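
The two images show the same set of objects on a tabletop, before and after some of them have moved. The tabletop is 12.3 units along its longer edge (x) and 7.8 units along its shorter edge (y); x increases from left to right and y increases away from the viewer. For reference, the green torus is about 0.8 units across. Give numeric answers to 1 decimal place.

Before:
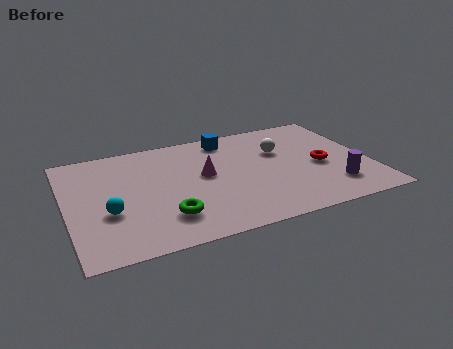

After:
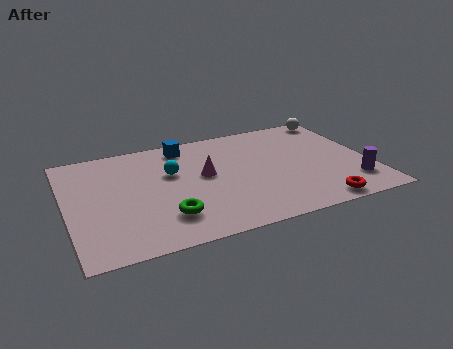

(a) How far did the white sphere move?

3.3

The white sphere moved from about (8.8, 5.1) to (11.5, 7.0), a distance of √(2.7² + 1.9²) ≈ 3.3.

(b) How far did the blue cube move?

1.8

The blue cube moved from about (6.8, 6.7) to (5.0, 6.7), a distance of √(1.8² + 0.0²) ≈ 1.8.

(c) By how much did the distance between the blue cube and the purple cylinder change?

+1.9

Before: roughly 6.2 units apart; after: 8.1. That's 1.9 units further apart.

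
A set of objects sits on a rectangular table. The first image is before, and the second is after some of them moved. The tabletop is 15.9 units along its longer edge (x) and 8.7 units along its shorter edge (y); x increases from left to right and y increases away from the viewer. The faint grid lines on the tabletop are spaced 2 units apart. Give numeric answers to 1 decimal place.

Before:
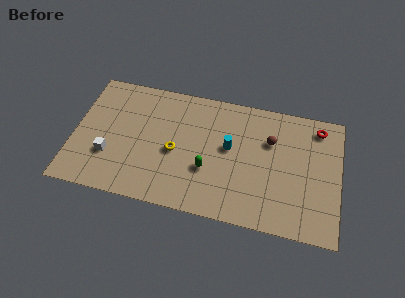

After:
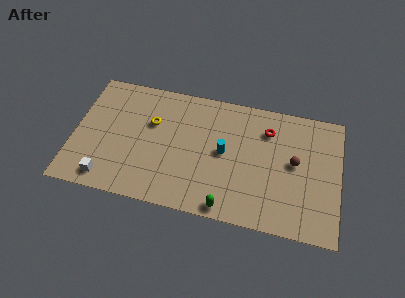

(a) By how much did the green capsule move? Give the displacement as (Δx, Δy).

(1.3, -2.3)

The green capsule was at about (8.1, 3.1) and moved to about (9.4, 0.8).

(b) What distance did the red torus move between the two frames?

3.1

The red torus moved from about (14.5, 7.4) to (11.5, 6.6), a distance of √(3.0² + 0.8²) ≈ 3.1.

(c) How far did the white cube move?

1.6

From (2.2, 2.8) to (2.2, 1.2), the white cube covered √(0.0² + 1.6²) ≈ 1.6 units.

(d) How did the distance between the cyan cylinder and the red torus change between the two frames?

-2.5

The distance was about 5.8 in the first image and 3.3 in the second, so they moved 2.5 units closer together.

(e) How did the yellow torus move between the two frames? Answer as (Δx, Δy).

(-1.5, 1.7)

The yellow torus was at about (6.1, 3.9) and moved to about (4.6, 5.6).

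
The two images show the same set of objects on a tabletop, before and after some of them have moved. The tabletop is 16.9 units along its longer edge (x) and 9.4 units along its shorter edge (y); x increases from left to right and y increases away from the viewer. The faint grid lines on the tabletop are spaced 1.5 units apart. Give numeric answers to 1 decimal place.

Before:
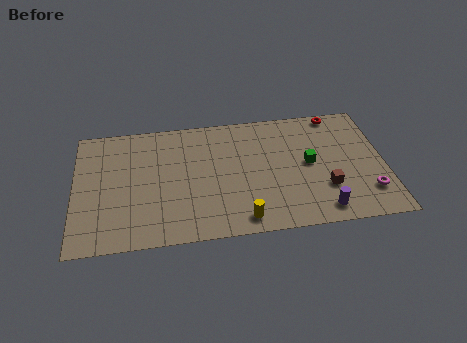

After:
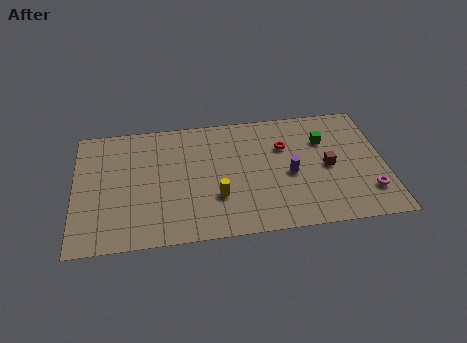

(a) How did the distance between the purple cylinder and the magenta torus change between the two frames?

+1.8

Before: roughly 2.8 units apart; after: 4.6. That's 1.8 units further apart.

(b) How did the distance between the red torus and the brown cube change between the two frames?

-2.8

They were about 5.8 units apart before and 3.0 after — 2.8 units closer together.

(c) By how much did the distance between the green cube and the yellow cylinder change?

+1.7

The distance was about 5.3 in the first image and 7.0 in the second, so they moved 1.7 units further apart.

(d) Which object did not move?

the magenta torus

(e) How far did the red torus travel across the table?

3.7

From (14.5, 8.6) to (11.5, 6.4), the red torus covered √(3.0² + 2.2²) ≈ 3.7 units.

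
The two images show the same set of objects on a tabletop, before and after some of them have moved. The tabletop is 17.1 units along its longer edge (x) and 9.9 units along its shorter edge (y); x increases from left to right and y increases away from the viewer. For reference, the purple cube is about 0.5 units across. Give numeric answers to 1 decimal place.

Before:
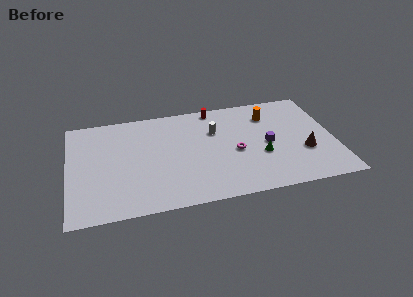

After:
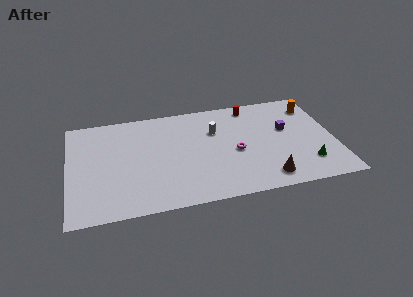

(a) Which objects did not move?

the magenta torus and the white cylinder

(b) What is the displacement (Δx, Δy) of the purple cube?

(1.3, 1.2)

From the two frames, the purple cube sits at roughly (12.8, 4.7) before and (14.1, 5.9) after.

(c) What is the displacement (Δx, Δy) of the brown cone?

(-2.6, -2.0)

From the two frames, the brown cone sits at roughly (15.1, 3.5) before and (12.5, 1.5) after.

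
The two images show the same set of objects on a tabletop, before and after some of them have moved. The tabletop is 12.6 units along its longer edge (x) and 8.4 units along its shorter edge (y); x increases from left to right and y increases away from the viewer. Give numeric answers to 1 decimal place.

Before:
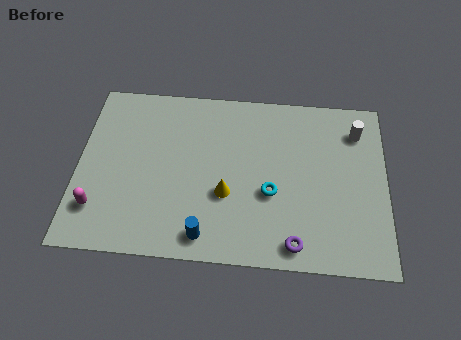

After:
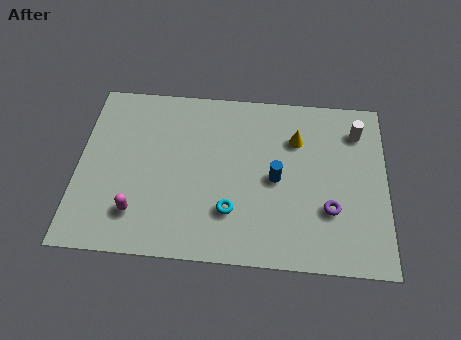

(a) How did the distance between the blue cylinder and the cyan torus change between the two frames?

-0.9

They were about 3.4 units apart before and 2.5 after — 0.9 units closer together.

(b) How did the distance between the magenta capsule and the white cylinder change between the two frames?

-1.4

Before: roughly 11.5 units apart; after: 10.1. That's 1.4 units closer together.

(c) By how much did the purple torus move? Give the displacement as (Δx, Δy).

(1.4, 1.7)

The purple torus started near (8.9, 1.0) and ended near (10.3, 2.7).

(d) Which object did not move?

the white cylinder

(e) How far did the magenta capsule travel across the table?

1.6

The magenta capsule moved from about (0.9, 2.0) to (2.5, 1.9), a distance of √(1.6² + 0.1²) ≈ 1.6.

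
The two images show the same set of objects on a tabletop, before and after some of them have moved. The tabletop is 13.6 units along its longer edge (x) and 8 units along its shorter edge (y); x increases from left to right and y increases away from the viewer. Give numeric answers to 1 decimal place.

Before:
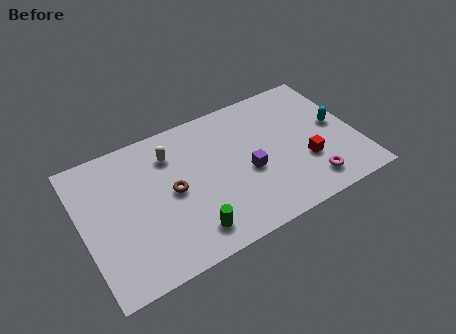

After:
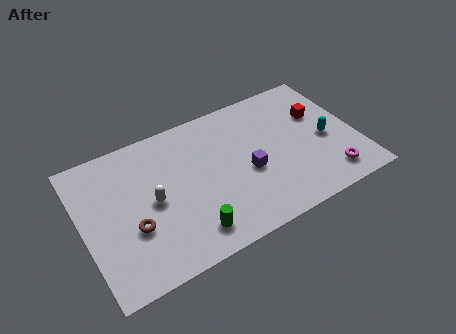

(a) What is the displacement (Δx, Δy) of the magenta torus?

(1.0, 0.0)

From the two frames, the magenta torus sits at roughly (10.9, 1.4) before and (11.9, 1.4) after.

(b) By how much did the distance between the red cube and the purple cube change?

+1.4

They were about 2.9 units apart before and 4.3 after — 1.4 units further apart.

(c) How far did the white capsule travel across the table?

2.5

The white capsule was near (4.6, 6.1) before and (3.4, 3.9) after, so it travelled √(1.2² + 2.2²) ≈ 2.5 units.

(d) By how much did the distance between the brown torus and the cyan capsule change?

+1.5

Before: roughly 8.3 units apart; after: 9.8. That's 1.5 units further apart.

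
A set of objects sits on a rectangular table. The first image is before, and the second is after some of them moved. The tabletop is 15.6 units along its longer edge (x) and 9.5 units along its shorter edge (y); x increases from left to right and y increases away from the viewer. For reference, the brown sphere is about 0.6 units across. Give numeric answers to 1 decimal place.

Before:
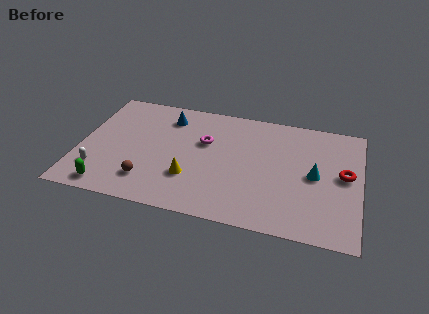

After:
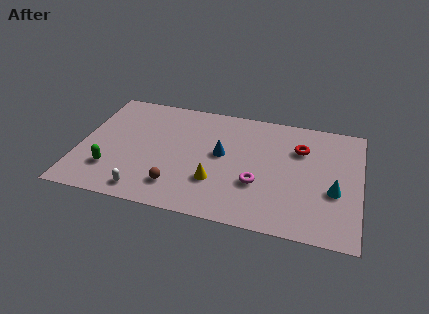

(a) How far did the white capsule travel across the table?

2.9

From (1.2, 2.3) to (3.9, 1.2), the white capsule covered √(2.7² + 1.1²) ≈ 2.9 units.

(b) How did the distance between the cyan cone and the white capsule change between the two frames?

-1.5

The distance was about 12.1 in the first image and 10.6 in the second, so they moved 1.5 units closer together.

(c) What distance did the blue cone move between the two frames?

4.0

The blue cone was near (4.7, 7.6) before and (7.9, 5.2) after, so it travelled √(3.2² + 2.4²) ≈ 4.0 units.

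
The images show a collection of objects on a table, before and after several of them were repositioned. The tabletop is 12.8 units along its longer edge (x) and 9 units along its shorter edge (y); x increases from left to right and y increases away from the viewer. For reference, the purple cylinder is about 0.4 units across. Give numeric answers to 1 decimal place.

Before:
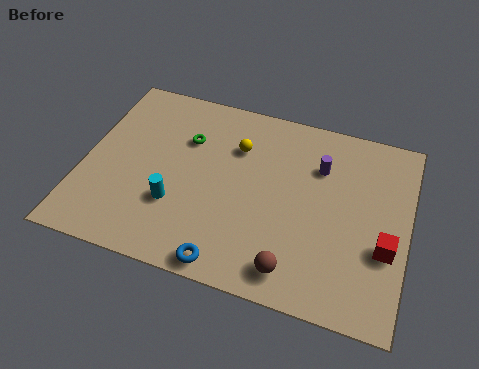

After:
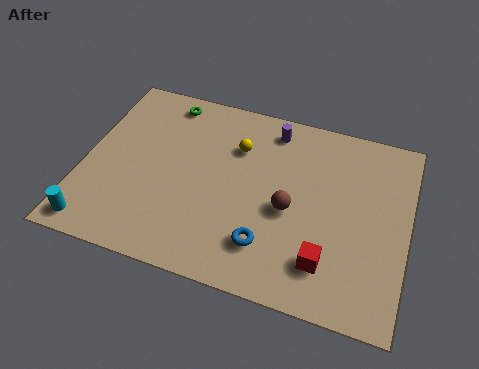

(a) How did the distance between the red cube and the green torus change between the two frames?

+0.5

They were about 8.6 units apart before and 9.1 after — 0.5 units further apart.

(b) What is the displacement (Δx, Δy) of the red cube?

(-2.2, -1.3)

The red cube was at about (12.0, 3.3) and moved to about (9.8, 2.0).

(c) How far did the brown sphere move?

2.7

The brown sphere was near (8.6, 1.3) before and (8.2, 4.0) after, so it travelled √(0.4² + 2.7²) ≈ 2.7 units.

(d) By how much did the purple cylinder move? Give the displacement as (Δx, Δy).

(-2.0, 1.3)

The purple cylinder started near (9.2, 6.4) and ended near (7.2, 7.7).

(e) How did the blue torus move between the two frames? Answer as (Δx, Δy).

(1.4, 1.3)

From the two frames, the blue torus sits at roughly (6.1, 0.8) before and (7.5, 2.1) after.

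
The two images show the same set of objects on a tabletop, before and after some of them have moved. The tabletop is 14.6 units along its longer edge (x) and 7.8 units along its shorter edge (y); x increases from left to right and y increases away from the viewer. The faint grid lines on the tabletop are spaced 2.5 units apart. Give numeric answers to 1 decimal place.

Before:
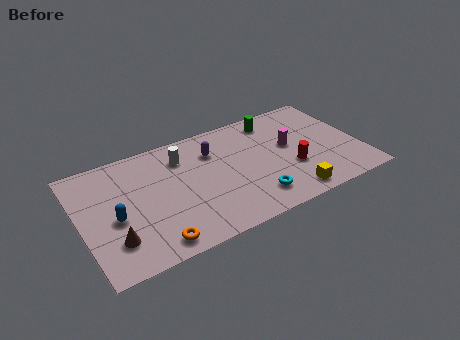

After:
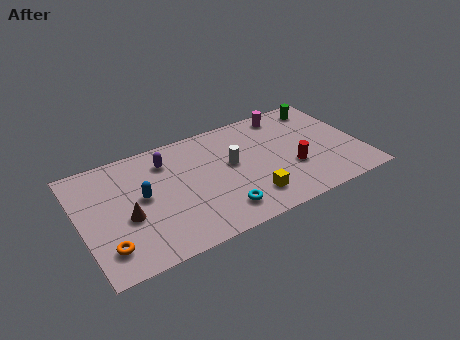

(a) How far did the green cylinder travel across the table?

2.6

The green cylinder was near (10.5, 6.6) before and (13.1, 6.6) after, so it travelled √(2.6² + 0.0²) ≈ 2.6 units.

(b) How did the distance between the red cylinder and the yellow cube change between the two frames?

+0.8

The distance was about 1.8 in the first image and 2.6 in the second, so they moved 0.8 units further apart.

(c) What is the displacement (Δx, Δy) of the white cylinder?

(2.4, -1.6)

The white cylinder started near (5.5, 6.0) and ended near (7.9, 4.4).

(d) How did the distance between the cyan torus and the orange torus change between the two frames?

+0.5

Before: roughly 5.3 units apart; after: 5.8. That's 0.5 units further apart.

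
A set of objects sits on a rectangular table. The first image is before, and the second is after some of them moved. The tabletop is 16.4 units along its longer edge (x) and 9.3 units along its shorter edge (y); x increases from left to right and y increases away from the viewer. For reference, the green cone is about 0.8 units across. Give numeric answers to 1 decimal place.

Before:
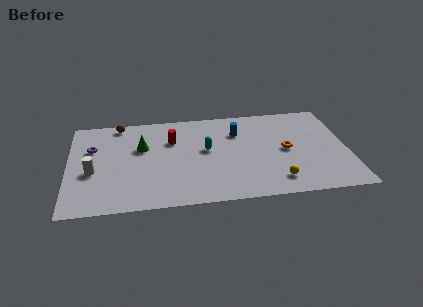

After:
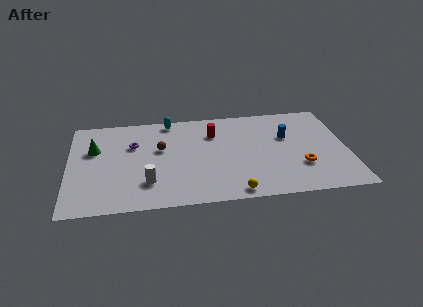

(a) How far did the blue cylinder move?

3.0

The blue cylinder moved from about (10.0, 6.7) to (12.9, 5.9), a distance of √(2.9² + 0.8²) ≈ 3.0.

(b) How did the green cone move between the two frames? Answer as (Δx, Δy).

(-2.8, 0.1)

From the two frames, the green cone sits at roughly (4.3, 5.9) before and (1.5, 6.0) after.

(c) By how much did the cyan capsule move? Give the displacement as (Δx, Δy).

(-2.1, 3.2)

From the two frames, the cyan capsule sits at roughly (8.1, 5.2) before and (6.0, 8.4) after.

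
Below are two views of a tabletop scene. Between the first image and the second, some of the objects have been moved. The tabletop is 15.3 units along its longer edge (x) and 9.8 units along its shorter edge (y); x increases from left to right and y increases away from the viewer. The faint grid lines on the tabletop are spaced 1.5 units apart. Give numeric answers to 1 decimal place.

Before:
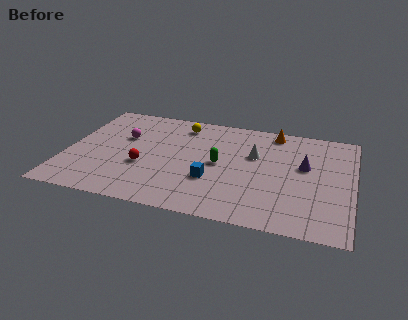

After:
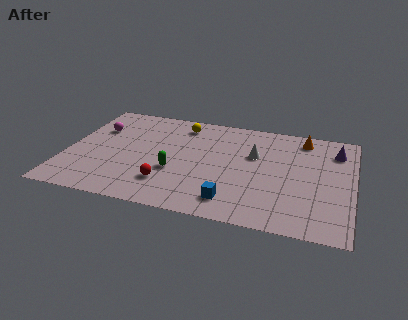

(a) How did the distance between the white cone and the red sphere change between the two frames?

-0.5

The distance was about 6.3 in the first image and 5.8 in the second, so they moved 0.5 units closer together.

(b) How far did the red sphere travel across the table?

1.9

The red sphere moved from about (4.2, 3.7) to (5.6, 2.4), a distance of √(1.4² + 1.3²) ≈ 1.9.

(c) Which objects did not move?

the white cone and the yellow sphere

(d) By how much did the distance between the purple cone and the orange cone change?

-1.4

Before: roughly 3.4 units apart; after: 2.0. That's 1.4 units closer together.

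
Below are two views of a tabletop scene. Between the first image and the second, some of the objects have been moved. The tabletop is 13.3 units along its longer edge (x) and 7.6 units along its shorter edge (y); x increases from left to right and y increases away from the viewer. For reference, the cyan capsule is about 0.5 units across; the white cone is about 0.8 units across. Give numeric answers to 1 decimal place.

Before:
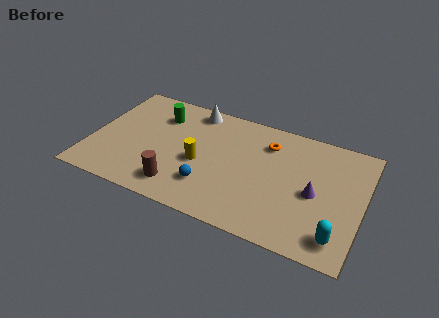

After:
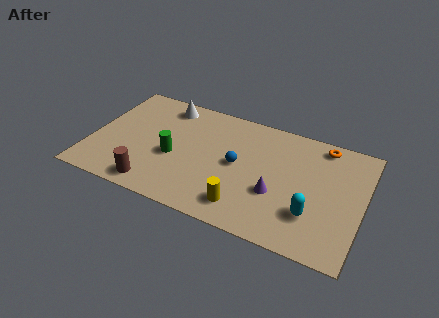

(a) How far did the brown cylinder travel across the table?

1.3

The brown cylinder moved from about (4.6, 1.4) to (3.4, 1.0), a distance of √(1.2² + 0.4²) ≈ 1.3.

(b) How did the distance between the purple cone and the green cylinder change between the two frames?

-3.1

They were about 8.2 units apart before and 5.1 after — 3.1 units closer together.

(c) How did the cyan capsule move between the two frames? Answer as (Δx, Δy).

(-1.3, 0.9)

From the two frames, the cyan capsule sits at roughly (12.3, 1.3) before and (11.0, 2.2) after.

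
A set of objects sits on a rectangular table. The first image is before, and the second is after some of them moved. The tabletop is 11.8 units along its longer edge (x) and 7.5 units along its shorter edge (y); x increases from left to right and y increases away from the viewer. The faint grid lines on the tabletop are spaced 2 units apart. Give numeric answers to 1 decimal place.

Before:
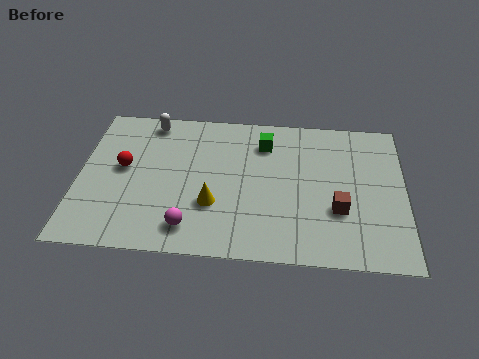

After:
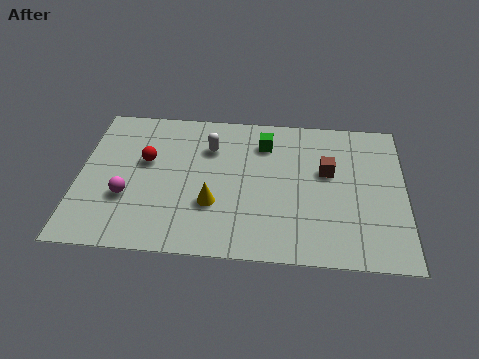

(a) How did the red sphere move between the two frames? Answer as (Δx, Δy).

(0.8, 0.4)

The red sphere started near (1.6, 4.1) and ended near (2.4, 4.5).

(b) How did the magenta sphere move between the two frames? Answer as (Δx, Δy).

(-2.3, 1.3)

The magenta sphere was at about (4.1, 1.3) and moved to about (1.8, 2.6).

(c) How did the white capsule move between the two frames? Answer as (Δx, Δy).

(2.2, -1.2)

The white capsule started near (2.5, 6.6) and ended near (4.7, 5.4).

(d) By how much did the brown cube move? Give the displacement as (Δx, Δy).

(-0.4, 1.9)

The brown cube started near (9.4, 2.6) and ended near (9.0, 4.5).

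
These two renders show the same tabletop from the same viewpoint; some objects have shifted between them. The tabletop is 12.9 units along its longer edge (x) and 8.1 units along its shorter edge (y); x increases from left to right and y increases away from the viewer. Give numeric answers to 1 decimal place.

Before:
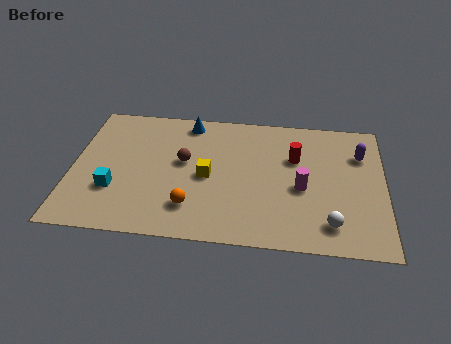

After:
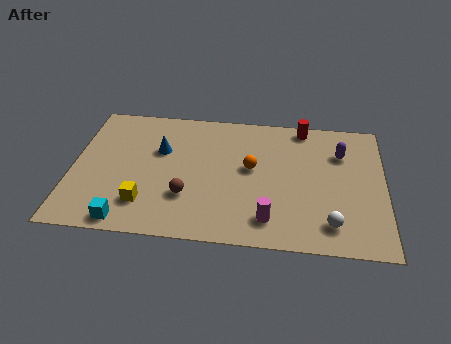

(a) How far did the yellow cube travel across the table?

3.1

The yellow cube was near (5.6, 3.8) before and (3.1, 1.9) after, so it travelled √(2.5² + 1.9²) ≈ 3.1 units.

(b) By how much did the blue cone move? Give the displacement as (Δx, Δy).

(-1.1, -1.9)

The blue cone started near (4.7, 7.1) and ended near (3.6, 5.2).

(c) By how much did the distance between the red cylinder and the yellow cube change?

+4.5

The distance was about 3.9 in the first image and 8.4 in the second, so they moved 4.5 units further apart.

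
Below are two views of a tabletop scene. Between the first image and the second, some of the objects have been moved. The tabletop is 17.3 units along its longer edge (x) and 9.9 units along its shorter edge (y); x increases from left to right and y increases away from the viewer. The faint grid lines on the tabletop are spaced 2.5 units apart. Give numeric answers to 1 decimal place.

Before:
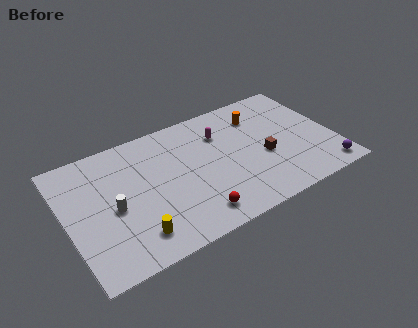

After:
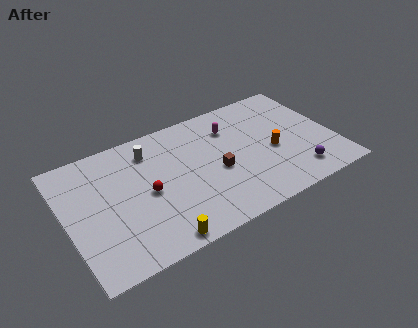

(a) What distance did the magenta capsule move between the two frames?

0.7

From (10.3, 7.2) to (11.0, 7.4), the magenta capsule covered √(0.7² + 0.2²) ≈ 0.7 units.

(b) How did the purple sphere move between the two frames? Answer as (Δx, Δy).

(-1.8, 0.6)

From the two frames, the purple sphere sits at roughly (16.3, 1.2) before and (14.5, 1.8) after.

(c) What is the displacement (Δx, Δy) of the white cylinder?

(2.8, 3.4)

The white cylinder started near (2.9, 4.5) and ended near (5.7, 7.9).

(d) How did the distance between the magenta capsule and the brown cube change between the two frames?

-0.5

They were about 3.9 units apart before and 3.4 after — 0.5 units closer together.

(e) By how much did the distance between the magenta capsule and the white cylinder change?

-2.6

The distance was about 7.9 in the first image and 5.3 in the second, so they moved 2.6 units closer together.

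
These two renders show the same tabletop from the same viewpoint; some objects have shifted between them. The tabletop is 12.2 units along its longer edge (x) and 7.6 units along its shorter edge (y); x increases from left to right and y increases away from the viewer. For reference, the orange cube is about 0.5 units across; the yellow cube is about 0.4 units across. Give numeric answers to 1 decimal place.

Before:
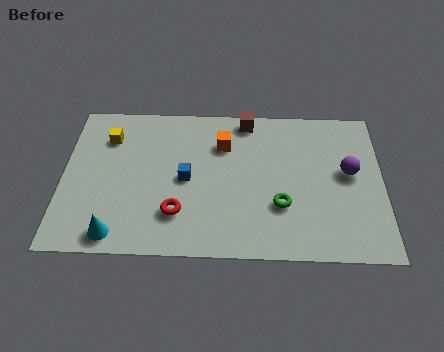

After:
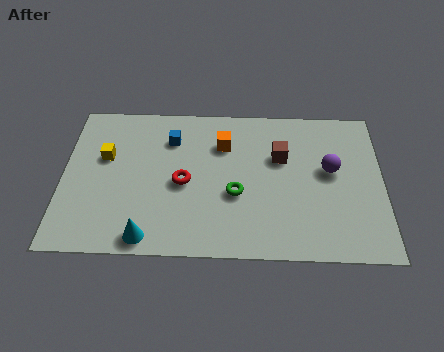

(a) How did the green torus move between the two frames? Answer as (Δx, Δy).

(-1.7, 0.5)

The green torus was at about (8.3, 2.5) and moved to about (6.6, 3.0).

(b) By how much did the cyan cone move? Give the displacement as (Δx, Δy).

(1.2, -0.1)

The cyan cone started near (2.1, 0.9) and ended near (3.3, 0.8).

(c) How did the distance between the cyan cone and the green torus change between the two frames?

-2.4

The distance was about 6.4 in the first image and 4.0 in the second, so they moved 2.4 units closer together.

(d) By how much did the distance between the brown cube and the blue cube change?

+0.4

They were about 3.9 units apart before and 4.3 after — 0.4 units further apart.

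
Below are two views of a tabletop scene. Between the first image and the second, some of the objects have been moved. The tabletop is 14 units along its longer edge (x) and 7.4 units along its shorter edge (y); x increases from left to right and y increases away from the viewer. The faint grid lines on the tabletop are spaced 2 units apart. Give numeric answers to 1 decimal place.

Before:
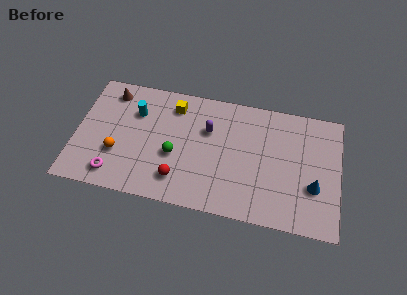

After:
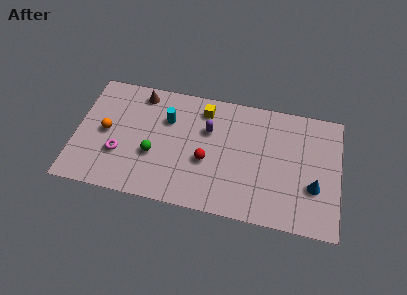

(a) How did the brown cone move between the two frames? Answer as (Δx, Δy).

(1.6, 0.2)

The brown cone was at about (1.7, 6.2) and moved to about (3.3, 6.4).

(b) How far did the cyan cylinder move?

1.7

From (3.1, 5.2) to (4.8, 5.1), the cyan cylinder covered √(1.7² + 0.1²) ≈ 1.7 units.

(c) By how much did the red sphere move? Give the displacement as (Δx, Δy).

(1.4, 1.4)

The red sphere was at about (5.6, 1.6) and moved to about (7.0, 3.0).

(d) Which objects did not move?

the purple capsule and the blue cone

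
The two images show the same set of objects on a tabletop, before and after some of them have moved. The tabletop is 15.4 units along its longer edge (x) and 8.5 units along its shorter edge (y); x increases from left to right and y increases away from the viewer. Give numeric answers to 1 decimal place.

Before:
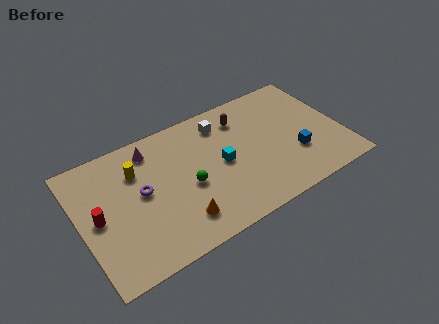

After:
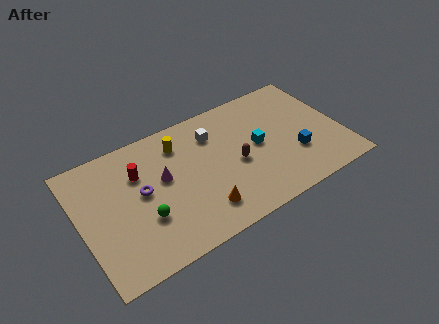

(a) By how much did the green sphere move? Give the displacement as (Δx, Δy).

(-2.7, -0.8)

From the two frames, the green sphere sits at roughly (6.2, 3.7) before and (3.5, 2.9) after.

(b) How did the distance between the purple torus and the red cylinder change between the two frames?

-1.3

Before: roughly 2.6 units apart; after: 1.3. That's 1.3 units closer together.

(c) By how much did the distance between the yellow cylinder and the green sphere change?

+1.0

They were about 3.6 units apart before and 4.6 after — 1.0 units further apart.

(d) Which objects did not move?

the blue cube and the purple torus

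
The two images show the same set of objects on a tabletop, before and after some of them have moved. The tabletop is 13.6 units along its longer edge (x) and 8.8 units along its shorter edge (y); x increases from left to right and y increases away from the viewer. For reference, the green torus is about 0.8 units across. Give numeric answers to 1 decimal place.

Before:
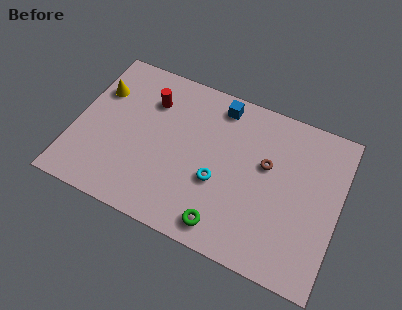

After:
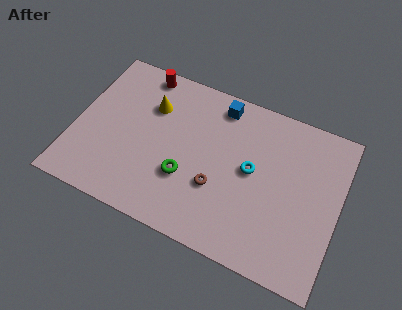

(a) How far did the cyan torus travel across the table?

2.1

The cyan torus was near (7.5, 3.4) before and (9.1, 4.7) after, so it travelled √(1.6² + 1.3²) ≈ 2.1 units.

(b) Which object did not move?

the blue cube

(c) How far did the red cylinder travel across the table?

1.5

From (3.6, 6.5) to (3.0, 7.9), the red cylinder covered √(0.6² + 1.4²) ≈ 1.5 units.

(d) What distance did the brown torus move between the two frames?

3.2

The brown torus was near (9.8, 5.3) before and (7.5, 3.1) after, so it travelled √(2.3² + 2.2²) ≈ 3.2 units.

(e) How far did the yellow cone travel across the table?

2.7

From (1.0, 6.1) to (3.7, 6.2), the yellow cone covered √(2.7² + 0.1²) ≈ 2.7 units.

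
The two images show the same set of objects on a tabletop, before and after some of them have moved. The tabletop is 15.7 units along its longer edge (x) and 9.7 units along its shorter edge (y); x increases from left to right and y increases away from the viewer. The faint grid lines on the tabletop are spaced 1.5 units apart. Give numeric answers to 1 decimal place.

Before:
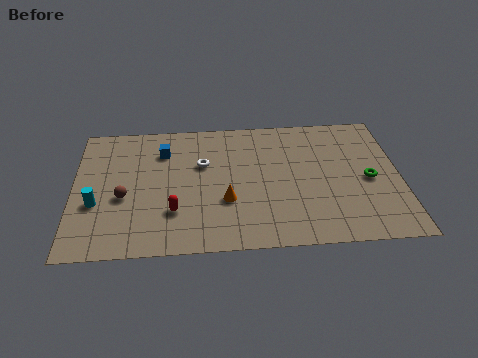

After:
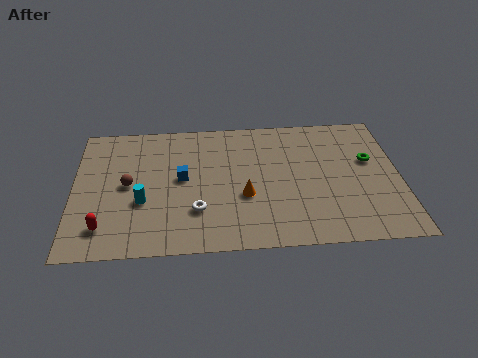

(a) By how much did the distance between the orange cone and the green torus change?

-0.5

Before: roughly 7.0 units apart; after: 6.5. That's 0.5 units closer together.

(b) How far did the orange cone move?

0.9

The orange cone moved from about (7.3, 3.4) to (8.2, 3.7), a distance of √(0.9² + 0.3²) ≈ 0.9.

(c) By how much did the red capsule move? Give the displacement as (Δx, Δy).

(-3.3, -0.9)

The red capsule was at about (4.8, 2.8) and moved to about (1.5, 1.9).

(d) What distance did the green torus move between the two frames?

1.4

The green torus was near (14.2, 4.5) before and (14.3, 5.9) after, so it travelled √(0.1² + 1.4²) ≈ 1.4 units.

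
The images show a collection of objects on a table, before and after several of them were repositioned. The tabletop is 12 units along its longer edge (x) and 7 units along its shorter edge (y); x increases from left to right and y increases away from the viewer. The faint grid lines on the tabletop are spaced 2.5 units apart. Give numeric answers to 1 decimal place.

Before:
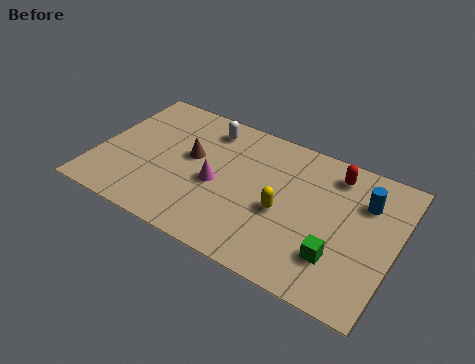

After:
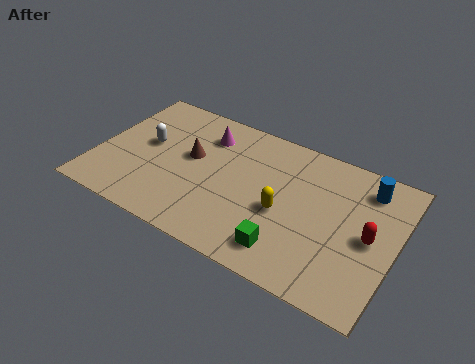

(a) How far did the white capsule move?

2.9

The white capsule was near (4.1, 5.8) before and (1.9, 3.9) after, so it travelled √(2.2² + 1.9²) ≈ 2.9 units.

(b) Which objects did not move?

the brown cone and the yellow capsule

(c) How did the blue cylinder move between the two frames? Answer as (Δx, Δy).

(0.0, 0.7)

The blue cylinder started near (10.6, 5.0) and ended near (10.6, 5.7).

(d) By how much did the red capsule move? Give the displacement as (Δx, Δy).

(1.7, -2.4)

From the two frames, the red capsule sits at roughly (9.3, 5.8) before and (11.0, 3.4) after.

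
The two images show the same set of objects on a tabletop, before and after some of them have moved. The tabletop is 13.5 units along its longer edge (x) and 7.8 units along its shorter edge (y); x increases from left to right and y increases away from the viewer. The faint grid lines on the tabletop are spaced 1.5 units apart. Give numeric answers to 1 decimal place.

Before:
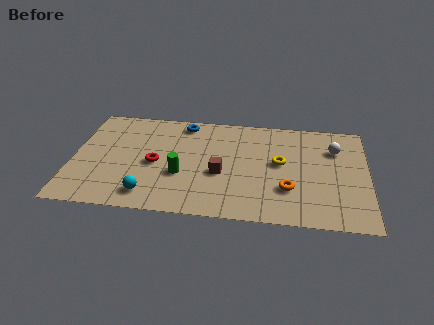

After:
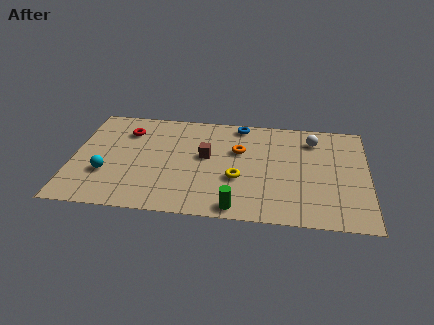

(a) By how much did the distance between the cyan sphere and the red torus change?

+1.1

They were about 2.3 units apart before and 3.4 after — 1.1 units further apart.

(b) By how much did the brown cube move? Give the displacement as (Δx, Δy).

(-0.7, 1.2)

The brown cube was at about (6.8, 3.2) and moved to about (6.1, 4.4).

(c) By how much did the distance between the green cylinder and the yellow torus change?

-2.6

The distance was about 4.7 in the first image and 2.1 in the second, so they moved 2.6 units closer together.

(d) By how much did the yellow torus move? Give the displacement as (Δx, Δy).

(-1.9, -1.4)

From the two frames, the yellow torus sits at roughly (9.5, 4.3) before and (7.6, 2.9) after.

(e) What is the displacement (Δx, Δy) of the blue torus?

(2.6, 0.2)

From the two frames, the blue torus sits at roughly (5.0, 6.8) before and (7.6, 7.0) after.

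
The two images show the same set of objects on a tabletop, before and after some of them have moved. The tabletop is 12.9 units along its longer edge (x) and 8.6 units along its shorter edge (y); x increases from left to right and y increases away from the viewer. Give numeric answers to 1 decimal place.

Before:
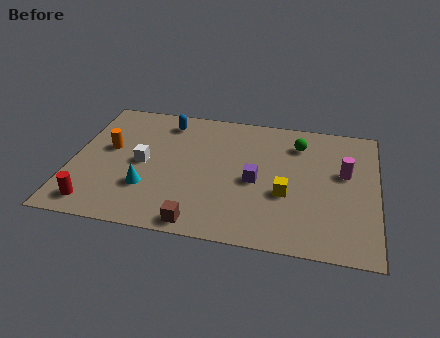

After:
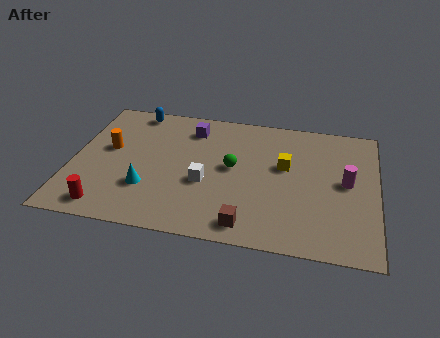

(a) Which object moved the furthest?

the purple cube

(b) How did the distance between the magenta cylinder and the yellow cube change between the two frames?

-0.3

Before: roughly 3.0 units apart; after: 2.7. That's 0.3 units closer together.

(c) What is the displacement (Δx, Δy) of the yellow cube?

(-0.1, 1.8)

The yellow cube was at about (9.1, 3.3) and moved to about (9.0, 5.1).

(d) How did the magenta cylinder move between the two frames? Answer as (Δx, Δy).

(0.1, -0.6)

From the two frames, the magenta cylinder sits at roughly (11.5, 5.1) before and (11.6, 4.5) after.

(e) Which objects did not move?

the cyan cone and the orange cylinder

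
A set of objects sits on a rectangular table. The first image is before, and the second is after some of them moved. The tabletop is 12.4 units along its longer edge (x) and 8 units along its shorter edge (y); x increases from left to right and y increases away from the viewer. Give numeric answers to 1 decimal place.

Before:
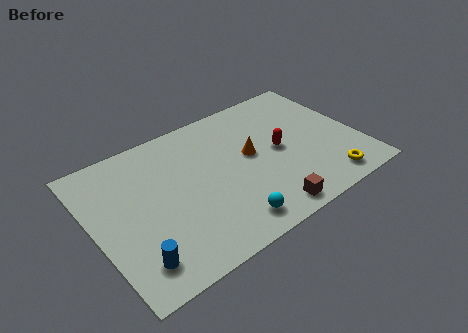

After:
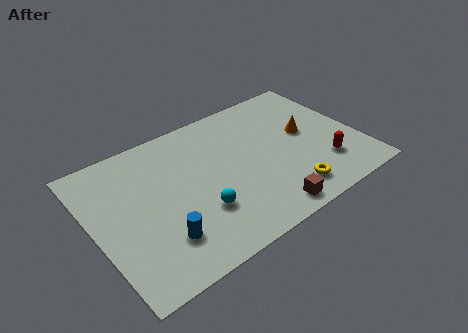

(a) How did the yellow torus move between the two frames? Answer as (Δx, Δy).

(-1.8, 0.3)

The yellow torus was at about (10.4, 1.1) and moved to about (8.6, 1.4).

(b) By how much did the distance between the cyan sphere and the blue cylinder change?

-2.3

The distance was about 4.3 in the first image and 2.0 in the second, so they moved 2.3 units closer together.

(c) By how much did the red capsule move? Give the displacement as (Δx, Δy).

(1.8, -1.9)

The red capsule was at about (8.7, 4.0) and moved to about (10.5, 2.1).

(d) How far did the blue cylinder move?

1.4

The blue cylinder was near (1.4, 1.5) before and (2.7, 2.0) after, so it travelled √(1.3² + 0.5²) ≈ 1.4 units.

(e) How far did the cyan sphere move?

1.7

From (5.7, 1.2) to (4.6, 2.5), the cyan sphere covered √(1.1² + 1.3²) ≈ 1.7 units.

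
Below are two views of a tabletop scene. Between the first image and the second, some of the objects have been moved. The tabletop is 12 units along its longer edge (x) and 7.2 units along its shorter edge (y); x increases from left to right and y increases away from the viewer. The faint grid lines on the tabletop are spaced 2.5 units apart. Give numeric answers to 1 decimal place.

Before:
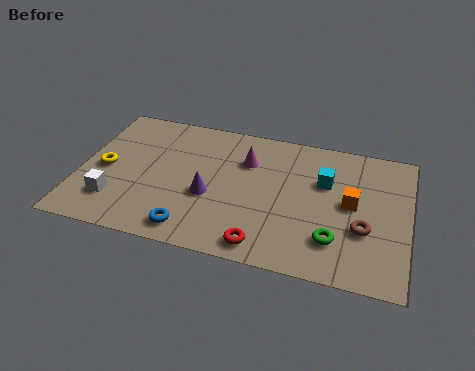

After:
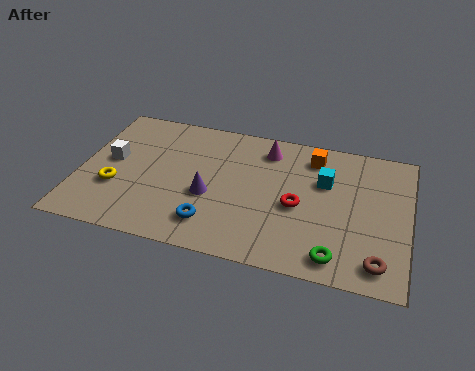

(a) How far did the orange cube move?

2.6

From (9.9, 3.8) to (8.4, 5.9), the orange cube covered √(1.5² + 2.1²) ≈ 2.6 units.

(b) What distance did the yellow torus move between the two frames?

1.0

The yellow torus moved from about (0.9, 3.4) to (1.4, 2.5), a distance of √(0.5² + 0.9²) ≈ 1.0.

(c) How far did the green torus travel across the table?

0.8

The green torus was near (9.4, 1.8) before and (9.5, 1.0) after, so it travelled √(0.1² + 0.8²) ≈ 0.8 units.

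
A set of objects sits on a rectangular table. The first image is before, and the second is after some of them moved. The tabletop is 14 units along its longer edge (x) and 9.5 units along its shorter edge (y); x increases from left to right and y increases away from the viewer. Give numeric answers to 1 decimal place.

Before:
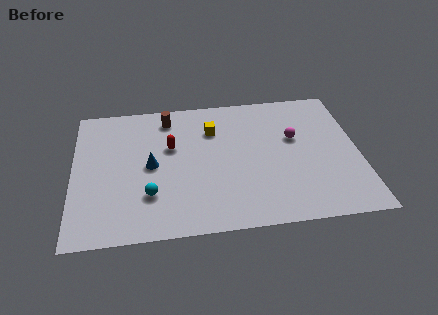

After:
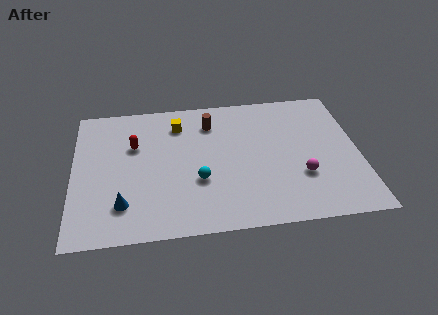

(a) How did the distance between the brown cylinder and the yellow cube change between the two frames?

-0.9

They were about 2.5 units apart before and 1.6 after — 0.9 units closer together.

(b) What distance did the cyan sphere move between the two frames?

2.5

The cyan sphere was near (3.7, 2.7) before and (6.1, 3.4) after, so it travelled √(2.4² + 0.7²) ≈ 2.5 units.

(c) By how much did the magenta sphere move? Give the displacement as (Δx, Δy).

(0.2, -2.7)

The magenta sphere started near (10.9, 5.8) and ended near (11.1, 3.1).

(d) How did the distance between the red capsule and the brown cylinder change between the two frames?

+1.9

The distance was about 2.1 in the first image and 4.0 in the second, so they moved 1.9 units further apart.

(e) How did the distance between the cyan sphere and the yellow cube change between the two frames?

-1.1

The distance was about 5.3 in the first image and 4.2 in the second, so they moved 1.1 units closer together.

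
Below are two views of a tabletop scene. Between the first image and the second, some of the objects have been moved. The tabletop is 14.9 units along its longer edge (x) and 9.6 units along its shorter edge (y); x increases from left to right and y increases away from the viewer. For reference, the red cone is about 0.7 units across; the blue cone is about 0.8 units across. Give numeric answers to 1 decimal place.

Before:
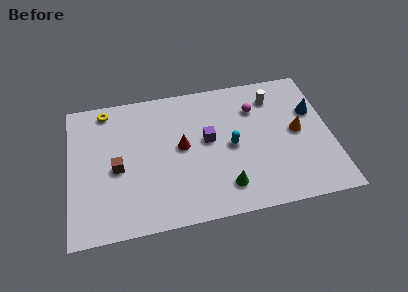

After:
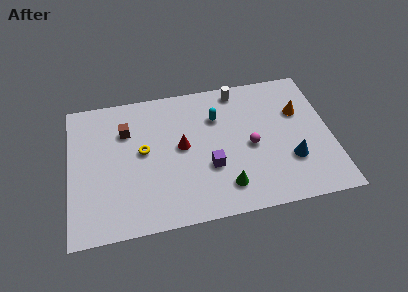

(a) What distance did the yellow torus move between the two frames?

3.9

The yellow torus moved from about (2.2, 8.5) to (4.2, 5.2), a distance of √(2.0² + 3.3²) ≈ 3.9.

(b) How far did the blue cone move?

3.5

From (14.0, 6.2) to (12.5, 3.0), the blue cone covered √(1.5² + 3.2²) ≈ 3.5 units.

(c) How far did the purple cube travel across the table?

1.9

The purple cube moved from about (7.9, 5.3) to (7.9, 3.4), a distance of √(0.0² + 1.9²) ≈ 1.9.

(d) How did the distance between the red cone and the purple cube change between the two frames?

+0.8

Before: roughly 1.5 units apart; after: 2.3. That's 0.8 units further apart.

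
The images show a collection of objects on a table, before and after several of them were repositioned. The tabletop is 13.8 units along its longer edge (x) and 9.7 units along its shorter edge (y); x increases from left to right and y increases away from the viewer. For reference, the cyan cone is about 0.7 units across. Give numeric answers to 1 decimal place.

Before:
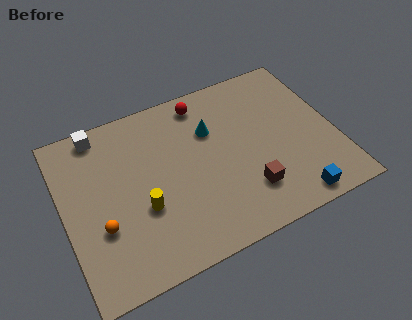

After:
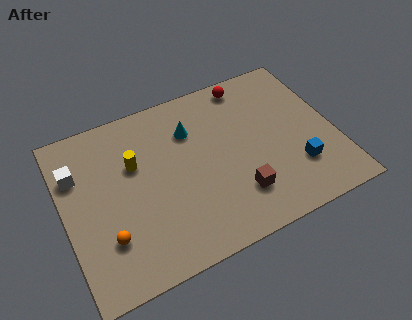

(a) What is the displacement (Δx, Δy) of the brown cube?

(-0.5, 0.0)

From the two frames, the brown cube sits at roughly (9.0, 2.4) before and (8.5, 2.4) after.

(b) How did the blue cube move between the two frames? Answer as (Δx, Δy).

(0.5, 1.7)

From the two frames, the blue cube sits at roughly (11.1, 1.0) before and (11.6, 2.7) after.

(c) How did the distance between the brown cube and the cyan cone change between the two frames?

+0.5

They were about 4.4 units apart before and 4.9 after — 0.5 units further apart.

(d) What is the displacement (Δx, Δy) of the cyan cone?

(-1.0, 0.4)

From the two frames, the cyan cone sits at roughly (7.7, 6.6) before and (6.7, 7.0) after.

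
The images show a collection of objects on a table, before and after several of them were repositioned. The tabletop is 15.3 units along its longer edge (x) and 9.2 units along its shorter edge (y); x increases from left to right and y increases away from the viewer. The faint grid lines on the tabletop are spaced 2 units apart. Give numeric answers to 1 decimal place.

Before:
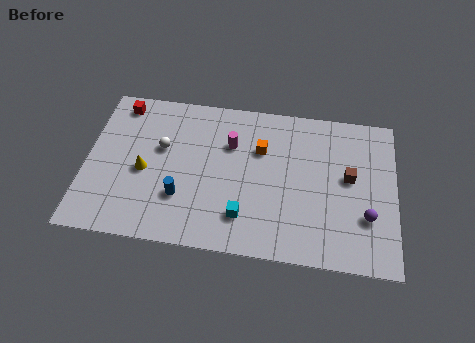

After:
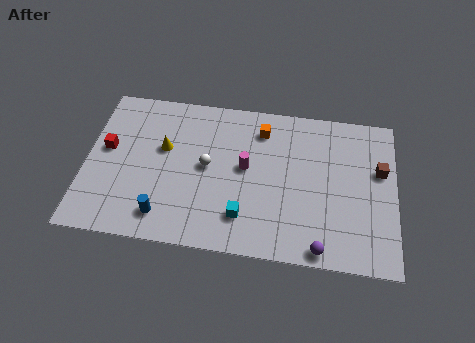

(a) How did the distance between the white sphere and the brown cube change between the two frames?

-0.8

Before: roughly 9.3 units apart; after: 8.5. That's 0.8 units closer together.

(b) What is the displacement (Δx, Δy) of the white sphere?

(2.3, -0.8)

The white sphere was at about (3.7, 5.6) and moved to about (6.0, 4.8).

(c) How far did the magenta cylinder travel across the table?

1.5

From (7.1, 6.3) to (7.9, 5.0), the magenta cylinder covered √(0.8² + 1.3²) ≈ 1.5 units.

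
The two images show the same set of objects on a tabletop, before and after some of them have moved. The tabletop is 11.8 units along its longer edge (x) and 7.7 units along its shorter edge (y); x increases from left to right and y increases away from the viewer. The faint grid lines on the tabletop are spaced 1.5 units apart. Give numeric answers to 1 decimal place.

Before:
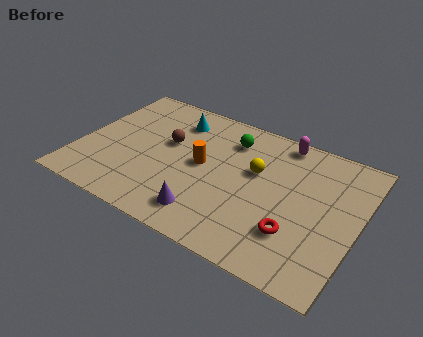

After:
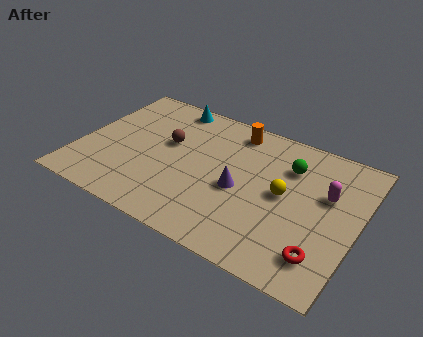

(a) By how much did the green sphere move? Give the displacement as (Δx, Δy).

(2.6, -0.4)

The green sphere was at about (6.1, 6.0) and moved to about (8.7, 5.6).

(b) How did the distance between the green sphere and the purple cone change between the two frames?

-1.8

The distance was about 4.6 in the first image and 2.8 in the second, so they moved 1.8 units closer together.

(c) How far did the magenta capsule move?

3.0

From (8.2, 6.9) to (10.4, 4.8), the magenta capsule covered √(2.2² + 2.1²) ≈ 3.0 units.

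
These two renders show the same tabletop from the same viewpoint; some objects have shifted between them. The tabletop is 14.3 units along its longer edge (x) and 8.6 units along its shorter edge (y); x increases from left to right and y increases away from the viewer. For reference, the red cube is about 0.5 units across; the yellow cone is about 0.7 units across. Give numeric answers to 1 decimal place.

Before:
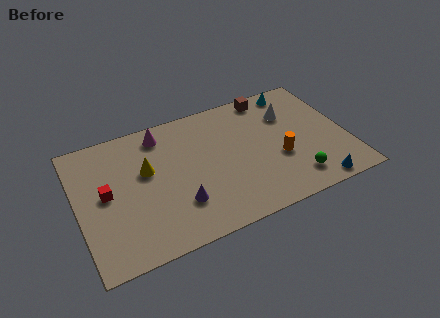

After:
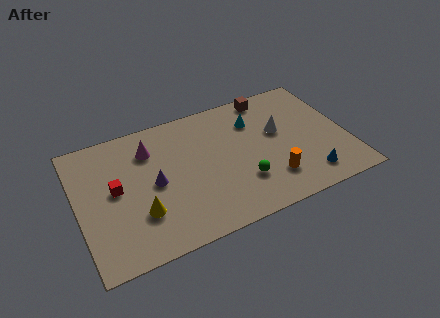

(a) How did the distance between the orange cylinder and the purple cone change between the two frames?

+0.8

Before: roughly 5.6 units apart; after: 6.4. That's 0.8 units further apart.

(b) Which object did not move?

the brown cube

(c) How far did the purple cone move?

2.1

The purple cone moved from about (5.1, 2.4) to (4.0, 4.2), a distance of √(1.1² + 1.8²) ≈ 2.1.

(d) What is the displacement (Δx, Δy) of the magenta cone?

(-0.7, -0.8)

The magenta cone was at about (4.7, 7.3) and moved to about (4.0, 6.5).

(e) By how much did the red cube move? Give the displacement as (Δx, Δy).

(0.5, 0.1)

The red cube was at about (1.5, 4.5) and moved to about (2.0, 4.6).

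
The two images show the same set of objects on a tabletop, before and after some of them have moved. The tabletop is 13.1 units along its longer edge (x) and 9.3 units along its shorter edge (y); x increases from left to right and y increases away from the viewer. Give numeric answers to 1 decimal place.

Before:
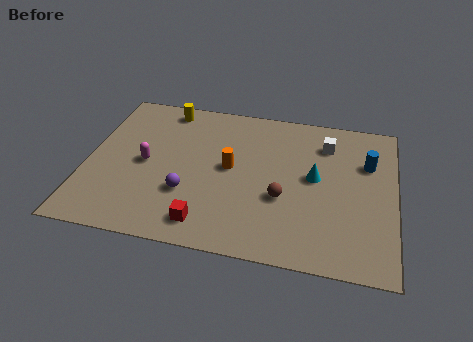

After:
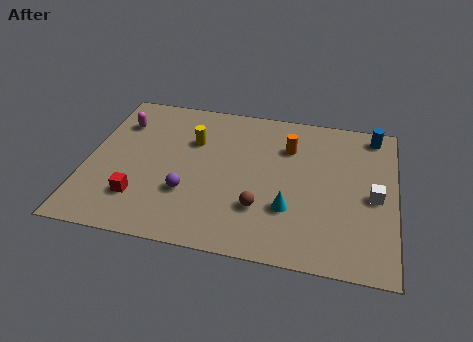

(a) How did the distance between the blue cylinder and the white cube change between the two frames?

+1.9

Before: roughly 2.0 units apart; after: 3.9. That's 1.9 units further apart.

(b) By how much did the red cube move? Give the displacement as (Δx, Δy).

(-2.9, 0.9)

The red cube was at about (5.3, 1.4) and moved to about (2.4, 2.3).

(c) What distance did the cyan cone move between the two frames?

2.3

From (9.7, 5.0) to (8.7, 2.9), the cyan cone covered √(1.0² + 2.1²) ≈ 2.3 units.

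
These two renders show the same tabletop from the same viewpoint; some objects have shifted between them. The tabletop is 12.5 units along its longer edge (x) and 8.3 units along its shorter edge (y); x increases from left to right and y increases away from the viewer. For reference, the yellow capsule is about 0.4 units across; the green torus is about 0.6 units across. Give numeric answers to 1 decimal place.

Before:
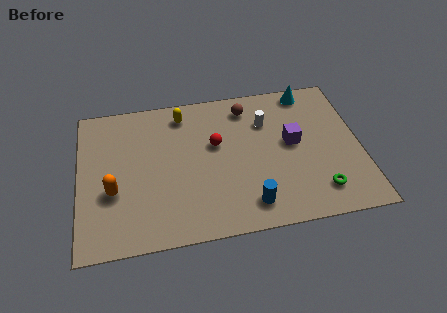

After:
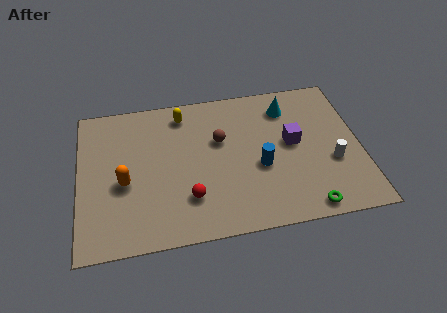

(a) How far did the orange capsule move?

0.6

The orange capsule moved from about (1.5, 3.1) to (2.0, 3.5), a distance of √(0.5² + 0.4²) ≈ 0.6.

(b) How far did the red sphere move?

3.1

The red sphere was near (6.1, 5.0) before and (4.8, 2.2) after, so it travelled √(1.3² + 2.8²) ≈ 3.1 units.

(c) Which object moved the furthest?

the white cylinder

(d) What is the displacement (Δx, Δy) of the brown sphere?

(-1.3, -1.7)

The brown sphere was at about (7.6, 6.9) and moved to about (6.3, 5.2).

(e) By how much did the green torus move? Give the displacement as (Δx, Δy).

(-0.6, -0.8)

From the two frames, the green torus sits at roughly (10.5, 1.6) before and (9.9, 0.8) after.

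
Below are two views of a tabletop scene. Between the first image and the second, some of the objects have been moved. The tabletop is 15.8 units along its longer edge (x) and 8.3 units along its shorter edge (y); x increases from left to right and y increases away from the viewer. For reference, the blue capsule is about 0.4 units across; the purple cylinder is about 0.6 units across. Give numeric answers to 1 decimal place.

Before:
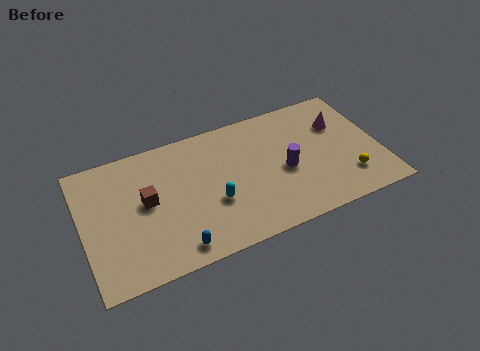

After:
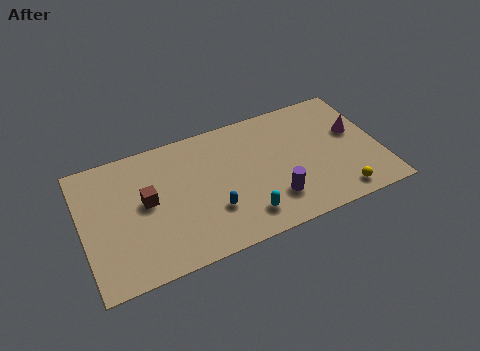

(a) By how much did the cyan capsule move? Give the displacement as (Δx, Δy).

(1.5, -1.5)

From the two frames, the cyan capsule sits at roughly (6.8, 3.1) before and (8.3, 1.6) after.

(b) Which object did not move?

the brown cube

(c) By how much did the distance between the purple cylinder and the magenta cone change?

+1.7

Before: roughly 3.8 units apart; after: 5.5. That's 1.7 units further apart.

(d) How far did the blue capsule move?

2.6

From (4.6, 1.1) to (6.7, 2.6), the blue capsule covered √(2.1² + 1.5²) ≈ 2.6 units.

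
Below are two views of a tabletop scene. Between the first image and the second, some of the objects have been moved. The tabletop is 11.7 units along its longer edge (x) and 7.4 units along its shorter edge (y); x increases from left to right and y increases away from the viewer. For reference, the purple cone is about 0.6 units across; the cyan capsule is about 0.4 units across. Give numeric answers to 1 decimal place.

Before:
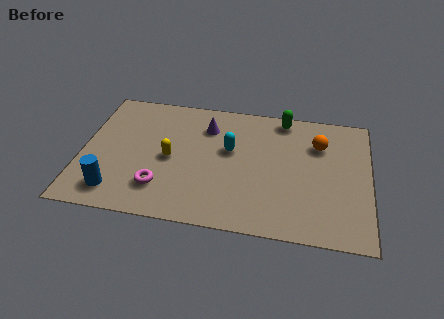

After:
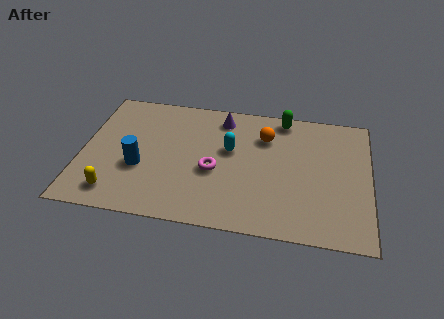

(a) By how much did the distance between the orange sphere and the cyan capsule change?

-2.0

They were about 3.7 units apart before and 1.7 after — 2.0 units closer together.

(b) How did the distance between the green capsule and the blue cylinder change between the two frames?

-1.6

The distance was about 8.5 in the first image and 6.9 in the second, so they moved 1.6 units closer together.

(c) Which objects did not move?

the green capsule and the cyan capsule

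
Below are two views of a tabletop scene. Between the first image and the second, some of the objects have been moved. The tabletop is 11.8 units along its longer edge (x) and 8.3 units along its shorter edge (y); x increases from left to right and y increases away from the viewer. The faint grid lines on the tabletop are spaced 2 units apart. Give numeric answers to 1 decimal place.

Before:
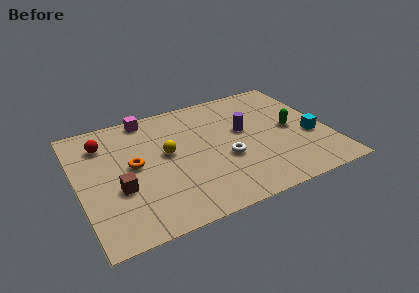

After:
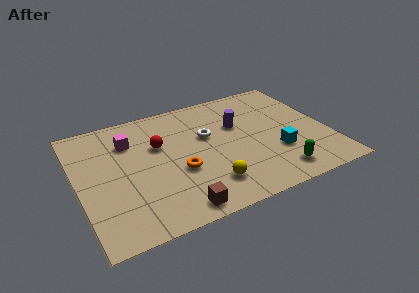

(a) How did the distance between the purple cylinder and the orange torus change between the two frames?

-1.6

They were about 5.3 units apart before and 3.7 after — 1.6 units closer together.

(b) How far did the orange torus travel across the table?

2.3

The orange torus moved from about (2.6, 4.4) to (4.6, 3.2), a distance of √(2.0² + 1.2²) ≈ 2.3.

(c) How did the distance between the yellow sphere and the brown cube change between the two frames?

-1.0

They were about 2.8 units apart before and 1.8 after — 1.0 units closer together.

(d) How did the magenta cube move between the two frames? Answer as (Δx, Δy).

(-1.0, -1.4)

The magenta cube was at about (3.6, 7.5) and moved to about (2.6, 6.1).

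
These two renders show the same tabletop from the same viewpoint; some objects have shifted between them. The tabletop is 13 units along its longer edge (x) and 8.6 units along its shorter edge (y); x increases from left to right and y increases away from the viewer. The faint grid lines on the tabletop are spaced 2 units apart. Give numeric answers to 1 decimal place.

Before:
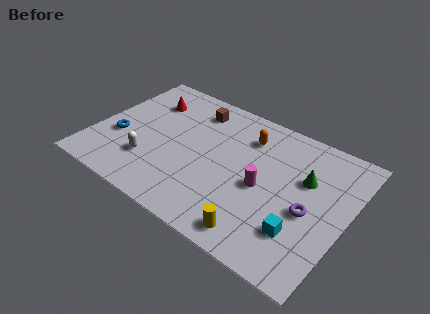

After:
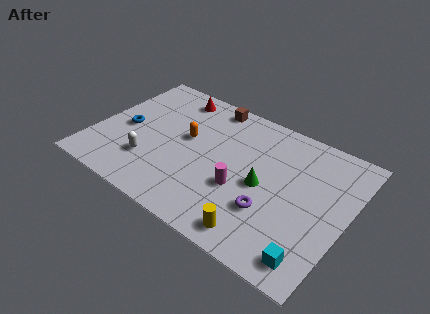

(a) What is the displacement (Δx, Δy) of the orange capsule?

(-2.9, -1.7)

From the two frames, the orange capsule sits at roughly (7.5, 6.6) before and (4.6, 4.9) after.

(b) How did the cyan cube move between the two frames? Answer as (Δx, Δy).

(0.8, -1.1)

From the two frames, the cyan cube sits at roughly (11.0, 2.3) before and (11.8, 1.2) after.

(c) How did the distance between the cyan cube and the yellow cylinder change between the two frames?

+0.5

The distance was about 2.2 in the first image and 2.7 in the second, so they moved 0.5 units further apart.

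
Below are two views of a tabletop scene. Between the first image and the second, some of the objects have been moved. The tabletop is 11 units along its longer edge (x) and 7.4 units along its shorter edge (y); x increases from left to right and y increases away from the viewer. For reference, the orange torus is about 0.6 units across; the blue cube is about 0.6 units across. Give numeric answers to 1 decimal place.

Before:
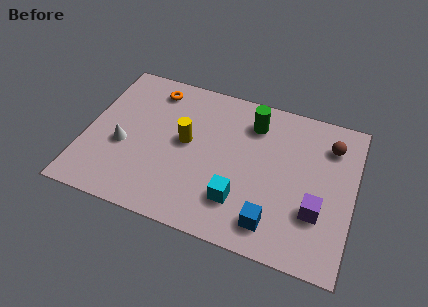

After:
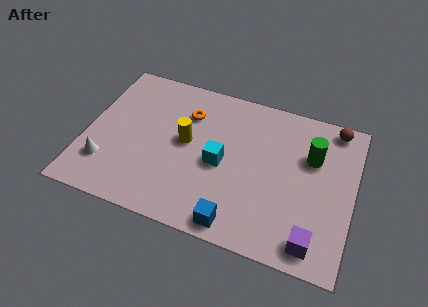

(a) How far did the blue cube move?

1.5

The blue cube moved from about (7.9, 1.3) to (6.5, 0.8), a distance of √(1.4² + 0.5²) ≈ 1.5.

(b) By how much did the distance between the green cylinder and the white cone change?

+2.9

The distance was about 5.8 in the first image and 8.7 in the second, so they moved 2.9 units further apart.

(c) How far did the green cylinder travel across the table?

2.7

The green cylinder was near (6.7, 5.8) before and (9.2, 4.9) after, so it travelled √(2.5² + 0.9²) ≈ 2.7 units.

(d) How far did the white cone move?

1.3

From (1.6, 3.0) to (1.0, 1.9), the white cone covered √(0.6² + 1.1²) ≈ 1.3 units.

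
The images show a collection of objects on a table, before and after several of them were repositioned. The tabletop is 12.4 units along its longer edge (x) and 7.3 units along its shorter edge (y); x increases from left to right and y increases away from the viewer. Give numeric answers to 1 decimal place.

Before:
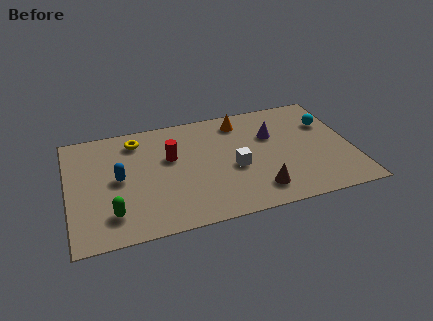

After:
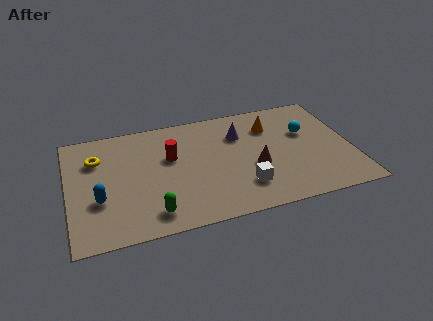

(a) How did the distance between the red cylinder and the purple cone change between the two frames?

-1.3

Before: roughly 4.5 units apart; after: 3.2. That's 1.3 units closer together.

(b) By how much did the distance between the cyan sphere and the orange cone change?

-2.3

They were about 4.0 units apart before and 1.7 after — 2.3 units closer together.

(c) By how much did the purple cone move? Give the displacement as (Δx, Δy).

(-1.4, 0.4)

From the two frames, the purple cone sits at roughly (9.0, 4.8) before and (7.6, 5.2) after.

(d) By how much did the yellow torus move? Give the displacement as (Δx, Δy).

(-1.8, -0.8)

From the two frames, the yellow torus sits at roughly (3.1, 6.0) before and (1.3, 5.2) after.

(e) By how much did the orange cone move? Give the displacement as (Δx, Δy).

(1.3, -0.7)

The orange cone started near (7.7, 6.1) and ended near (9.0, 5.4).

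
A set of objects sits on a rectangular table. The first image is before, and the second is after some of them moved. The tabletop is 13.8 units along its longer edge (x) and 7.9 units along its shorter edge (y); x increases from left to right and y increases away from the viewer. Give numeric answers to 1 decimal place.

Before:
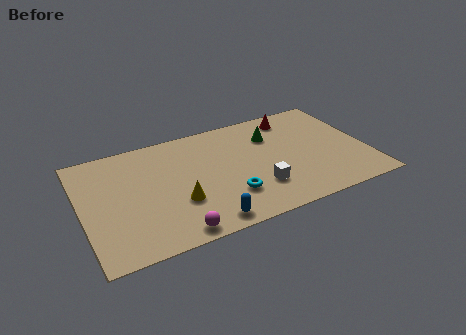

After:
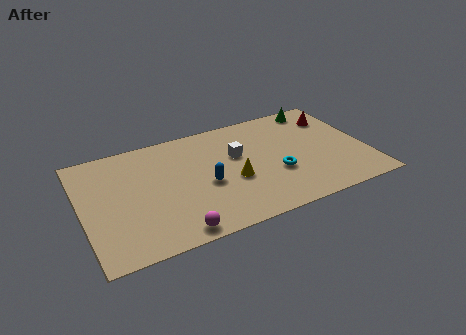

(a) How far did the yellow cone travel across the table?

2.7

The yellow cone was near (4.5, 2.7) before and (7.2, 3.2) after, so it travelled √(2.7² + 0.5²) ≈ 2.7 units.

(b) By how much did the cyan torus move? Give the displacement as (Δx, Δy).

(2.4, 0.7)

From the two frames, the cyan torus sits at roughly (6.9, 2.2) before and (9.3, 2.9) after.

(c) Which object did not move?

the magenta sphere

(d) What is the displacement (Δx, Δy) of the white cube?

(-0.7, 2.7)

From the two frames, the white cube sits at roughly (8.3, 2.2) before and (7.6, 4.9) after.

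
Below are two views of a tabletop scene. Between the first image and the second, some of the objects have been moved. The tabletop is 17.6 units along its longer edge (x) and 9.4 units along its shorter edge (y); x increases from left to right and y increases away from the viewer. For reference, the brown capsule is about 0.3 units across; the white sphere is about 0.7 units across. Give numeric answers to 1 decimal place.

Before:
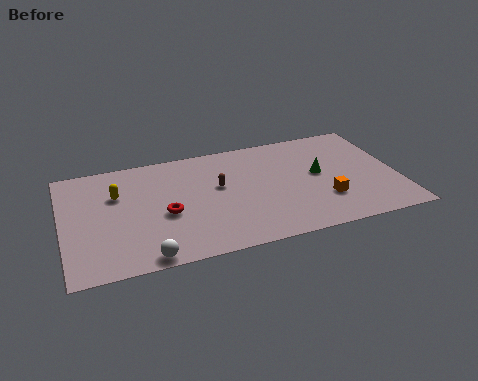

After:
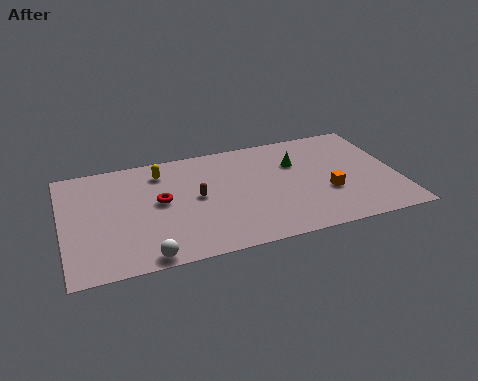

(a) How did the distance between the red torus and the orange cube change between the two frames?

+0.5

They were about 8.4 units apart before and 8.9 after — 0.5 units further apart.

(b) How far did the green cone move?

1.7

The green cone was near (13.5, 5.1) before and (12.4, 6.4) after, so it travelled √(1.1² + 1.3²) ≈ 1.7 units.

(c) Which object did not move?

the white sphere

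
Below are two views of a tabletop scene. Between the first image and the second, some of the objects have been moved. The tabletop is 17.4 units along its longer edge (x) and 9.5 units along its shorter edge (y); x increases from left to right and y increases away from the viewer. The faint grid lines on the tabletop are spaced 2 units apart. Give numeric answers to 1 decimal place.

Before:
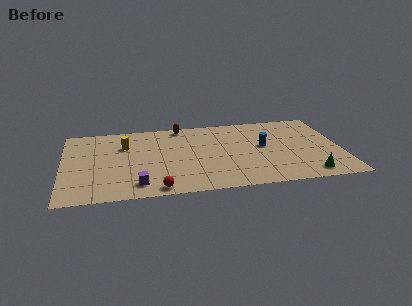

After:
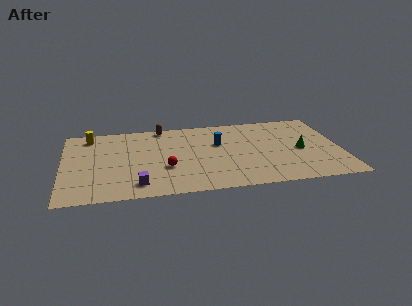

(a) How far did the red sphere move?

2.6

The red sphere moved from about (5.8, 0.9) to (6.4, 3.4), a distance of √(0.6² + 2.5²) ≈ 2.6.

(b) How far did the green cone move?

3.1

From (15.2, 1.3) to (14.9, 4.4), the green cone covered √(0.3² + 3.1²) ≈ 3.1 units.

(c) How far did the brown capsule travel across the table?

1.2

The brown capsule moved from about (7.5, 8.6) to (6.3, 8.7), a distance of √(1.2² + 0.1²) ≈ 1.2.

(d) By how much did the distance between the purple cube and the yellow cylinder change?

+2.1

Before: roughly 5.0 units apart; after: 7.1. That's 2.1 units further apart.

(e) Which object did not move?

the purple cube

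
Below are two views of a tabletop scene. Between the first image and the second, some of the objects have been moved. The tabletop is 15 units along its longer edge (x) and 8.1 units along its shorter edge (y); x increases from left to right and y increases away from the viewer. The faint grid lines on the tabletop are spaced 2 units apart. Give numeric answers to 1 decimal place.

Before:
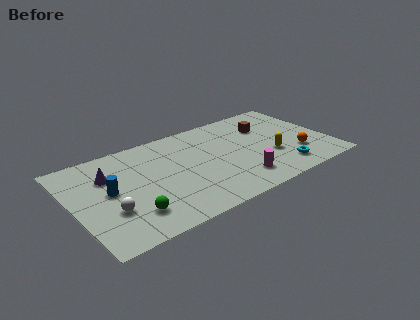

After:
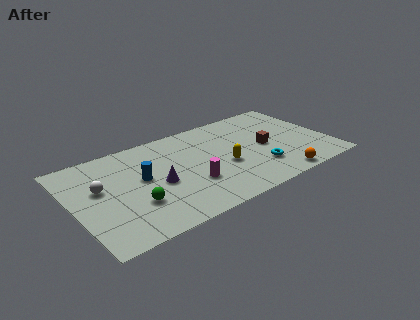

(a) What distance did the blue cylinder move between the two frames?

1.9

The blue cylinder was near (2.1, 4.3) before and (4.0, 4.5) after, so it travelled √(1.9² + 0.2²) ≈ 1.9 units.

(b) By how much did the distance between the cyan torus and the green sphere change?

-1.6

They were about 8.9 units apart before and 7.3 after — 1.6 units closer together.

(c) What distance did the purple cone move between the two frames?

3.3

From (2.2, 5.6) to (4.8, 3.6), the purple cone covered √(2.6² + 2.0²) ≈ 3.3 units.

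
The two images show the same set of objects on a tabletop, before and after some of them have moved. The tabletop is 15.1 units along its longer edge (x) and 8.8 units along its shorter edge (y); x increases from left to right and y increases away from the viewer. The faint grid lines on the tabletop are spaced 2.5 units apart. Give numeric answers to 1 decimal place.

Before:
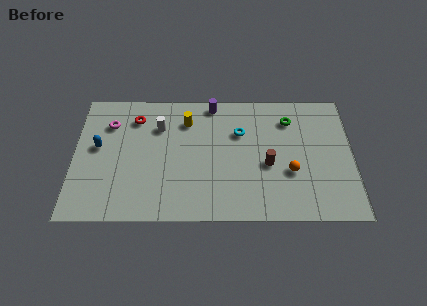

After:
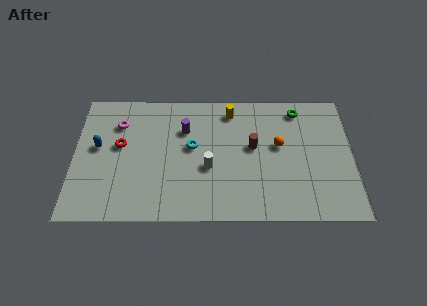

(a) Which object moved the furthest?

the white cylinder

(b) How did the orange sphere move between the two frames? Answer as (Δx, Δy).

(-0.6, 1.8)

The orange sphere was at about (11.7, 3.2) and moved to about (11.1, 5.0).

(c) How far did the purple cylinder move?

2.3

The purple cylinder was near (7.5, 7.9) before and (6.0, 6.1) after, so it travelled √(1.5² + 1.8²) ≈ 2.3 units.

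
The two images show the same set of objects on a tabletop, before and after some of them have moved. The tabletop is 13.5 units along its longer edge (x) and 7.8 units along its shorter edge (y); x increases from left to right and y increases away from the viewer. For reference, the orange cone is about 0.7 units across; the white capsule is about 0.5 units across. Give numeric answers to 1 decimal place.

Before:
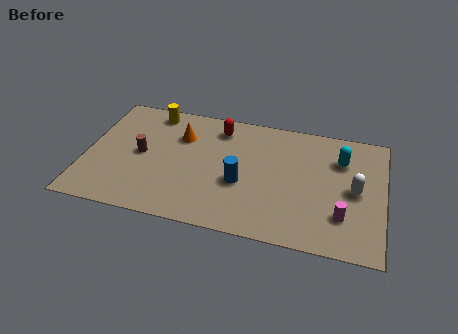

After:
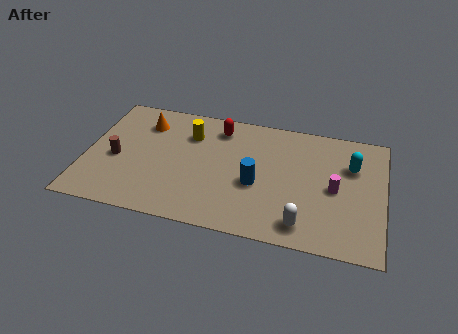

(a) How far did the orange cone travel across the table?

1.8

From (4.2, 5.5) to (2.5, 6.0), the orange cone covered √(1.7² + 0.5²) ≈ 1.8 units.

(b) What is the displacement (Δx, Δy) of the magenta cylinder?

(-0.4, 1.6)

From the two frames, the magenta cylinder sits at roughly (11.7, 2.1) before and (11.3, 3.7) after.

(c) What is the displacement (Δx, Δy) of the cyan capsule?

(0.5, -0.3)

The cyan capsule started near (11.5, 5.6) and ended near (12.0, 5.3).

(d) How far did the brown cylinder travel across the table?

1.2

From (2.5, 3.9) to (1.4, 3.4), the brown cylinder covered √(1.1² + 0.5²) ≈ 1.2 units.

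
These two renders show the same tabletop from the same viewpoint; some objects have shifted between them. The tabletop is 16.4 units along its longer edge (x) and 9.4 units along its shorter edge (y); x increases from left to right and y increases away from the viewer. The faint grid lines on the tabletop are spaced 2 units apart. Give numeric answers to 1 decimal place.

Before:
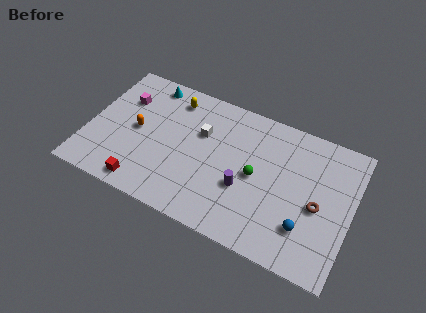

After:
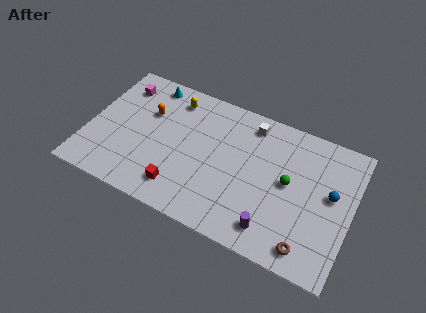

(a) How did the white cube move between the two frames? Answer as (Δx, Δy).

(2.9, 1.9)

From the two frames, the white cube sits at roughly (6.9, 6.1) before and (9.8, 8.0) after.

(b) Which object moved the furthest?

the white cube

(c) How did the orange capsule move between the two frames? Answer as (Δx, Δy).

(0.5, 1.5)

From the two frames, the orange capsule sits at roughly (3.0, 4.7) before and (3.5, 6.2) after.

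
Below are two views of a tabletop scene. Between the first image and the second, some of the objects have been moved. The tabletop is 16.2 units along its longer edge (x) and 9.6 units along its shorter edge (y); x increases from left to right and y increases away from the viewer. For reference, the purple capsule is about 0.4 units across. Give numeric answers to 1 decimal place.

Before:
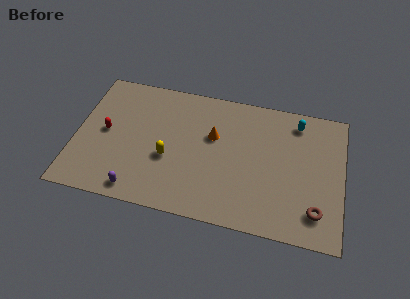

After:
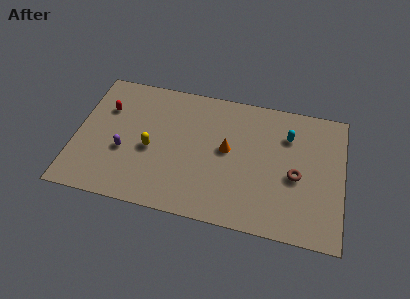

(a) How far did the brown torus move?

2.6

The brown torus moved from about (14.7, 2.0) to (13.4, 4.2), a distance of √(1.3² + 2.2²) ≈ 2.6.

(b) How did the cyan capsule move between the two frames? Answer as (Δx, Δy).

(-0.5, -1.1)

From the two frames, the cyan capsule sits at roughly (13.3, 8.1) before and (12.8, 7.0) after.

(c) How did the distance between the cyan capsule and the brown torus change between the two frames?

-3.4

They were about 6.3 units apart before and 2.9 after — 3.4 units closer together.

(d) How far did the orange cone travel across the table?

1.2

The orange cone moved from about (8.3, 6.0) to (9.2, 5.2), a distance of √(0.9² + 0.8²) ≈ 1.2.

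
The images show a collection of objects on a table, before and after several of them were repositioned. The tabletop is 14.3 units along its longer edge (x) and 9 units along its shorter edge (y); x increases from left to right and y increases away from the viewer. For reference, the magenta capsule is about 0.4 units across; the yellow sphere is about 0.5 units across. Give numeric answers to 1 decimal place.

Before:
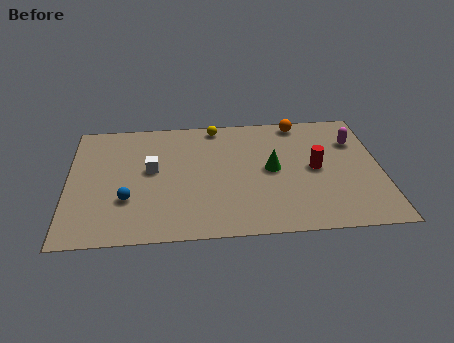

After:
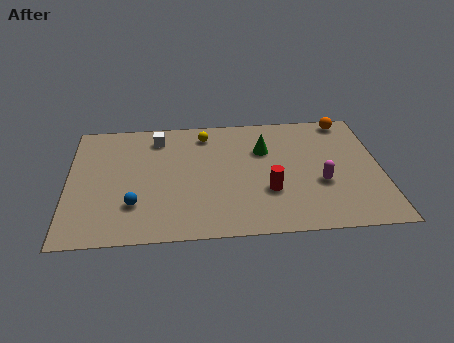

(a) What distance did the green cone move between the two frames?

1.5

From (9.3, 4.6) to (9.0, 6.1), the green cone covered √(0.3² + 1.5²) ≈ 1.5 units.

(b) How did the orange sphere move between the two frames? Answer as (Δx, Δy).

(2.2, 0.0)

The orange sphere started near (10.7, 8.1) and ended near (12.9, 8.1).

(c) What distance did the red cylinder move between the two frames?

2.7

The red cylinder was near (11.3, 4.5) before and (9.1, 3.0) after, so it travelled √(2.2² + 1.5²) ≈ 2.7 units.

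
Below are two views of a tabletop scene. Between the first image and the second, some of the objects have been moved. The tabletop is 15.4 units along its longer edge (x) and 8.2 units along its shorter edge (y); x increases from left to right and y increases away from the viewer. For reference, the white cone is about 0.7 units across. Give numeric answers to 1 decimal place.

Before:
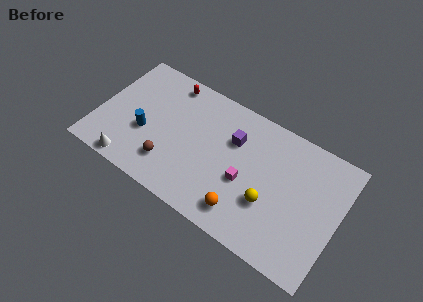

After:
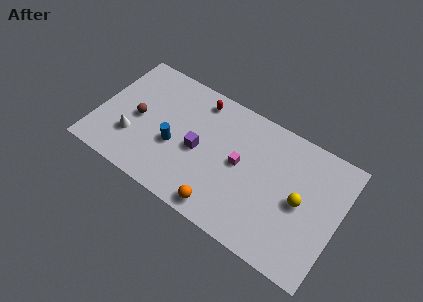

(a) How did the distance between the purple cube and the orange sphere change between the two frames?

-0.9

The distance was about 4.3 in the first image and 3.4 in the second, so they moved 0.9 units closer together.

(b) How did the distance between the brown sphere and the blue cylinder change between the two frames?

+0.4

They were about 2.2 units apart before and 2.6 after — 0.4 units further apart.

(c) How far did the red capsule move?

2.0

The red capsule moved from about (4.0, 7.2) to (6.0, 7.0), a distance of √(2.0² + 0.2²) ≈ 2.0.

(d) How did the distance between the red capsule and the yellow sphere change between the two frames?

-0.8

Before: roughly 8.4 units apart; after: 7.6. That's 0.8 units closer together.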